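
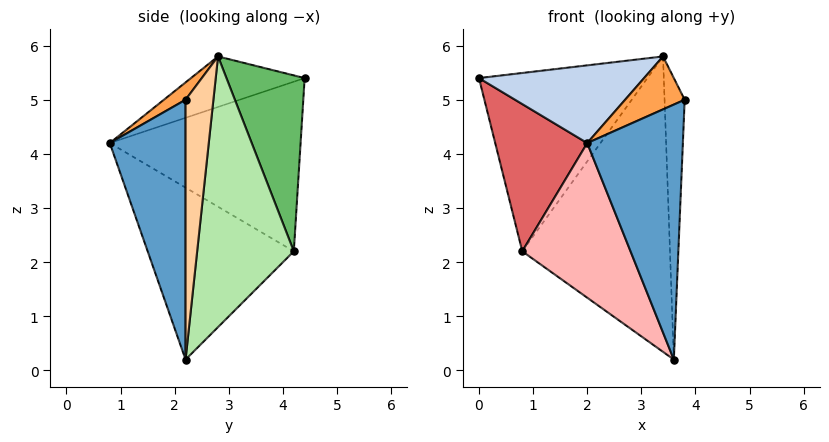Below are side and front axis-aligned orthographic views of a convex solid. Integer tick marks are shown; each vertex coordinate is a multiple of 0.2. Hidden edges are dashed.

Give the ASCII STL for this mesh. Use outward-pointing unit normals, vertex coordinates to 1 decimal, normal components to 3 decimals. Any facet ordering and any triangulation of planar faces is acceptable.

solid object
 facet normal 0.621 -0.783 -0.026
  outer loop
   vertex 3.6 2.2 0.2
   vertex 3.8 2.2 5.0
   vertex 2.0 0.8 4.2
  endloop
 endfacet
 facet normal -0.311 -0.451 0.836
  outer loop
   vertex 3.4 2.8 5.8
   vertex 0.0 4.4 5.4
   vertex 2.0 0.8 4.2
  endloop
 endfacet
 facet normal 0.257 -0.707 0.659
  outer loop
   vertex 3.4 2.8 5.8
   vertex 2.0 0.8 4.2
   vertex 3.8 2.2 5.0
  endloop
 endfacet
 facet normal 0.810 0.585 -0.034
  outer loop
   vertex 3.4 2.8 5.8
   vertex 3.8 2.2 5.0
   vertex 3.6 2.2 0.2
  endloop
 endfacet
 facet normal 0.421 0.906 0.049
  outer loop
   vertex 0.8 4.2 2.2
   vertex 0.0 4.4 5.4
   vertex 3.4 2.8 5.8
  endloop
 endfacet
 facet normal 0.546 0.835 -0.070
  outer loop
   vertex 0.8 4.2 2.2
   vertex 3.4 2.8 5.8
   vertex 3.6 2.2 0.2
  endloop
 endfacet
 facet normal -0.884 -0.426 -0.194
  outer loop
   vertex 0.8 4.2 2.2
   vertex 2.0 0.8 4.2
   vertex 0.0 4.4 5.4
  endloop
 endfacet
 facet normal -0.710 -0.526 -0.468
  outer loop
   vertex 0.8 4.2 2.2
   vertex 3.6 2.2 0.2
   vertex 2.0 0.8 4.2
  endloop
 endfacet
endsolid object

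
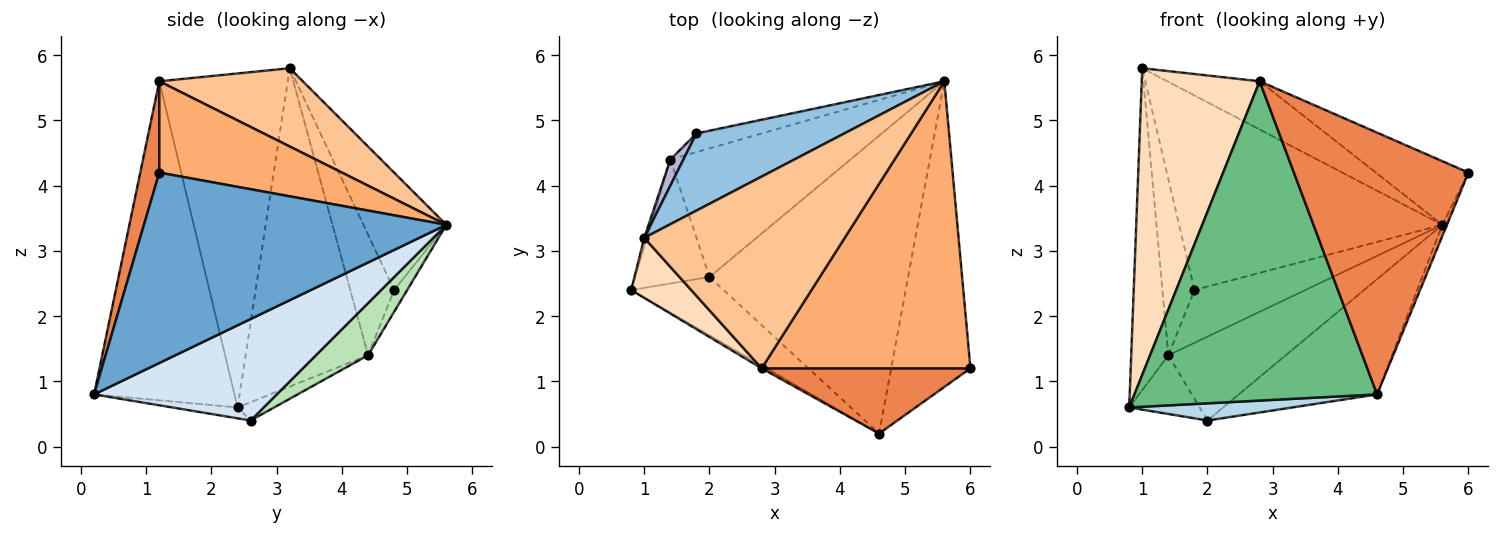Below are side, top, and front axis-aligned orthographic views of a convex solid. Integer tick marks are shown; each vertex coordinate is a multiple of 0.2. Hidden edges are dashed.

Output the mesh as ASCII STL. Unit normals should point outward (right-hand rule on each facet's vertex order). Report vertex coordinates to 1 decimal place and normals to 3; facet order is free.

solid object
 facet normal 0.923 0.014 -0.384
  outer loop
   vertex 4.6 0.2 0.8
   vertex 5.6 5.6 3.4
   vertex 6.0 1.2 4.2
  endloop
 endfacet
 facet normal -0.281 0.892 0.354
  outer loop
   vertex 1.8 4.8 2.4
   vertex 1.0 3.2 5.8
   vertex 5.6 5.6 3.4
  endloop
 endfacet
 facet normal -0.112 -0.280 -0.953
  outer loop
   vertex 2.0 2.6 0.4
   vertex 4.6 0.2 0.8
   vertex 0.8 2.4 0.6
  endloop
 endfacet
 facet normal 0.430 0.326 -0.842
  outer loop
   vertex 2.0 2.6 0.4
   vertex 5.6 5.6 3.4
   vertex 4.6 0.2 0.8
  endloop
 endfacet
 facet normal 0.105 -0.965 0.240
  outer loop
   vertex 2.8 1.2 5.6
   vertex 4.6 0.2 0.8
   vertex 6.0 1.2 4.2
  endloop
 endfacet
 facet normal 0.393 0.199 0.898
  outer loop
   vertex 2.8 1.2 5.6
   vertex 6.0 1.2 4.2
   vertex 5.6 5.6 3.4
  endloop
 endfacet
 facet normal 0.354 0.228 0.907
  outer loop
   vertex 2.8 1.2 5.6
   vertex 5.6 5.6 3.4
   vertex 1.0 3.2 5.8
  endloop
 endfacet
 facet normal -0.730 -0.670 0.131
  outer loop
   vertex 2.8 1.2 5.6
   vertex 1.0 3.2 5.8
   vertex 0.8 2.4 0.6
  endloop
 endfacet
 facet normal -0.501 -0.866 -0.007
  outer loop
   vertex 2.8 1.2 5.6
   vertex 0.8 2.4 0.6
   vertex 4.6 0.2 0.8
  endloop
 endfacet
 facet normal -0.110 0.937 -0.331
  outer loop
   vertex 1.4 4.4 1.4
   vertex 1.8 4.8 2.4
   vertex 5.6 5.6 3.4
  endloop
 endfacet
 facet normal 0.236 0.531 -0.814
  outer loop
   vertex 1.4 4.4 1.4
   vertex 5.6 5.6 3.4
   vertex 2.0 2.6 0.4
  endloop
 endfacet
 facet normal -0.217 0.418 -0.882
  outer loop
   vertex 1.4 4.4 1.4
   vertex 2.0 2.6 0.4
   vertex 0.8 2.4 0.6
  endloop
 endfacet
 facet normal -0.957 0.290 -0.008
  outer loop
   vertex 1.4 4.4 1.4
   vertex 0.8 2.4 0.6
   vertex 1.0 3.2 5.8
  endloop
 endfacet
 facet normal -0.805 0.587 0.087
  outer loop
   vertex 1.4 4.4 1.4
   vertex 1.0 3.2 5.8
   vertex 1.8 4.8 2.4
  endloop
 endfacet
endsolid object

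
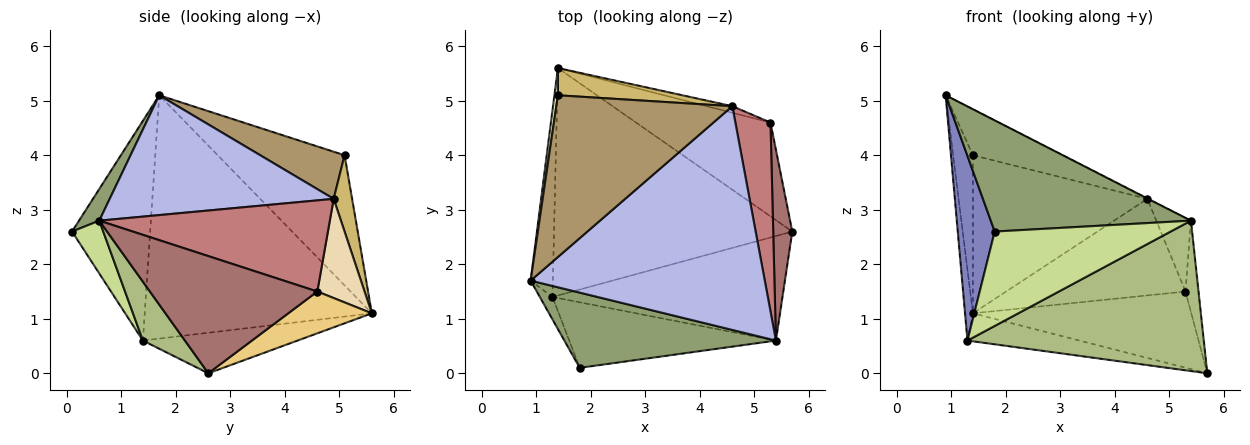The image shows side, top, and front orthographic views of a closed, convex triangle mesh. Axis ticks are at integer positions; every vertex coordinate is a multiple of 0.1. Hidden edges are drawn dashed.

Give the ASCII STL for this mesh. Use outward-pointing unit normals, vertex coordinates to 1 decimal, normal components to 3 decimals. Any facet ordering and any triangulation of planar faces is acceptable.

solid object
 facet normal -0.995 0.035 -0.091
  outer loop
   vertex 1.3 1.4 0.6
   vertex 0.9 1.7 5.1
   vertex 1.4 5.6 1.1
  endloop
 endfacet
 facet normal -0.903 -0.427 -0.052
  outer loop
   vertex 1.3 1.4 0.6
   vertex 1.8 0.1 2.6
   vertex 0.9 1.7 5.1
  endloop
 endfacet
 facet normal -0.166 0.120 -0.979
  outer loop
   vertex 1.3 1.4 0.6
   vertex 1.4 5.6 1.1
   vertex 5.7 2.6 0.0
  endloop
 endfacet
 facet normal 0.455 0.002 0.890
  outer loop
   vertex 5.4 0.6 2.8
   vertex 4.6 4.9 3.2
   vertex 0.9 1.7 5.1
  endloop
 endfacet
 facet normal 0.084 -0.825 0.558
  outer loop
   vertex 5.4 0.6 2.8
   vertex 0.9 1.7 5.1
   vertex 1.8 0.1 2.6
  endloop
 endfacet
 facet normal 0.145 -0.812 -0.565
  outer loop
   vertex 5.4 0.6 2.8
   vertex 1.3 1.4 0.6
   vertex 5.7 2.6 0.0
  endloop
 endfacet
 facet normal 0.144 -0.813 -0.564
  outer loop
   vertex 5.4 0.6 2.8
   vertex 1.8 0.1 2.6
   vertex 1.3 1.4 0.6
  endloop
 endfacet
 facet normal -0.988 0.154 0.027
  outer loop
   vertex 1.4 5.1 4.0
   vertex 1.4 5.6 1.1
   vertex 0.9 1.7 5.1
  endloop
 endfacet
 facet normal 0.249 0.265 0.932
  outer loop
   vertex 1.4 5.1 4.0
   vertex 0.9 1.7 5.1
   vertex 4.6 4.9 3.2
  endloop
 endfacet
 facet normal 0.104 0.980 0.169
  outer loop
   vertex 1.4 5.1 4.0
   vertex 4.6 4.9 3.2
   vertex 1.4 5.6 1.1
  endloop
 endfacet
 facet normal 0.235 0.613 -0.755
  outer loop
   vertex 5.3 4.6 1.5
   vertex 5.7 2.6 0.0
   vertex 1.4 5.6 1.1
  endloop
 endfacet
 facet normal 0.254 0.965 -0.066
  outer loop
   vertex 5.3 4.6 1.5
   vertex 1.4 5.6 1.1
   vertex 4.6 4.9 3.2
  endloop
 endfacet
 facet normal 0.984 0.077 0.160
  outer loop
   vertex 5.3 4.6 1.5
   vertex 5.4 0.6 2.8
   vertex 5.7 2.6 0.0
  endloop
 endfacet
 facet normal 0.924 0.139 0.356
  outer loop
   vertex 5.3 4.6 1.5
   vertex 4.6 4.9 3.2
   vertex 5.4 0.6 2.8
  endloop
 endfacet
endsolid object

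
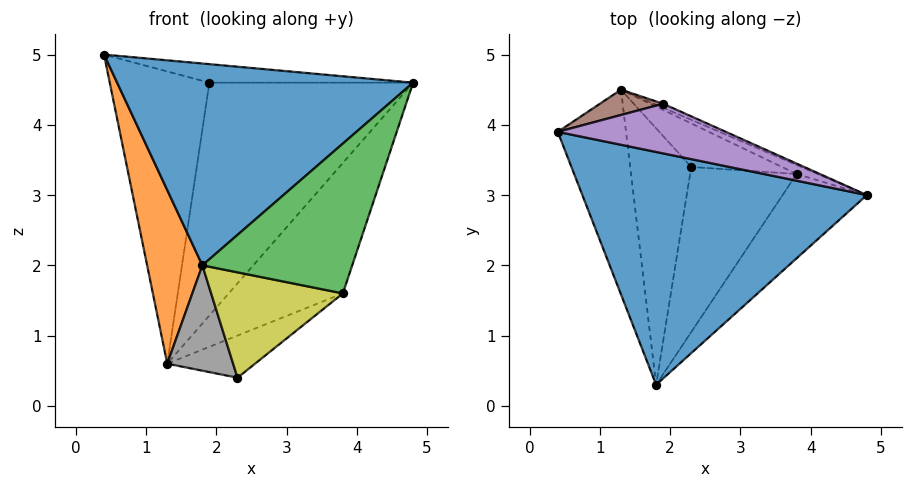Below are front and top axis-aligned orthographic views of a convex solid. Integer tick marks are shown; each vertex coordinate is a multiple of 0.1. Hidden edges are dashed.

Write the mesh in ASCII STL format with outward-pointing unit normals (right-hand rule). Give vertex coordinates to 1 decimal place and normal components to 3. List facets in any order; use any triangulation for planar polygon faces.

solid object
 facet normal -0.065 -0.654 0.754
  outer loop
   vertex 1.8 0.3 2.0
   vertex 4.8 3.0 4.6
   vertex 0.4 3.9 5.0
  endloop
 endfacet
 facet normal -0.957 -0.188 -0.221
  outer loop
   vertex 1.3 4.5 0.6
   vertex 1.8 0.3 2.0
   vertex 0.4 3.9 5.0
  endloop
 endfacet
 facet normal 0.771 -0.555 -0.312
  outer loop
   vertex 3.8 3.3 1.6
   vertex 4.8 3.0 4.6
   vertex 1.8 0.3 2.0
  endloop
 endfacet
 facet normal 0.452 0.890 -0.062
  outer loop
   vertex 3.8 3.3 1.6
   vertex 1.3 4.5 0.6
   vertex 4.8 3.0 4.6
  endloop
 endfacet
 facet normal 0.155 0.345 0.926
  outer loop
   vertex 1.9 4.3 4.6
   vertex 0.4 3.9 5.0
   vertex 4.8 3.0 4.6
  endloop
 endfacet
 facet normal -0.236 0.968 0.084
  outer loop
   vertex 1.9 4.3 4.6
   vertex 1.3 4.5 0.6
   vertex 0.4 3.9 5.0
  endloop
 endfacet
 facet normal 0.409 0.912 -0.016
  outer loop
   vertex 1.9 4.3 4.6
   vertex 4.8 3.0 4.6
   vertex 1.3 4.5 0.6
  endloop
 endfacet
 facet normal -0.516 -0.325 -0.792
  outer loop
   vertex 2.3 3.4 0.4
   vertex 1.8 0.3 2.0
   vertex 1.3 4.5 0.6
  endloop
 endfacet
 facet normal 0.538 -0.453 -0.710
  outer loop
   vertex 2.3 3.4 0.4
   vertex 3.8 3.3 1.6
   vertex 1.8 0.3 2.0
  endloop
 endfacet
 facet normal 0.528 0.591 -0.610
  outer loop
   vertex 2.3 3.4 0.4
   vertex 1.3 4.5 0.6
   vertex 3.8 3.3 1.6
  endloop
 endfacet
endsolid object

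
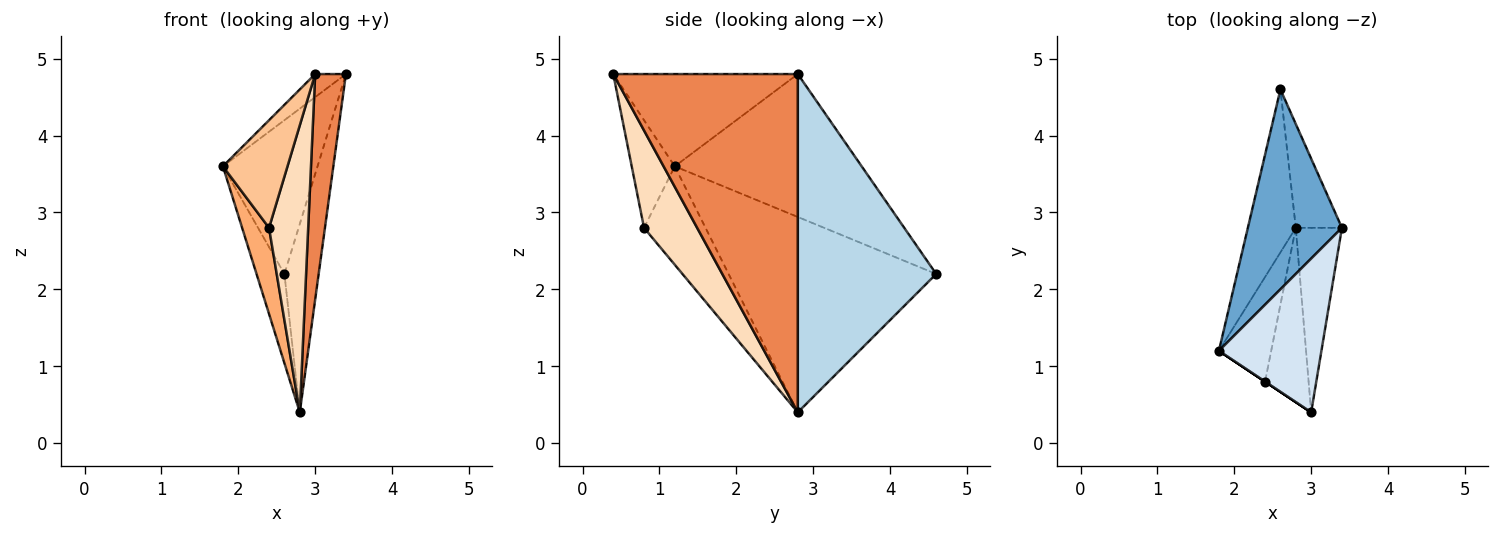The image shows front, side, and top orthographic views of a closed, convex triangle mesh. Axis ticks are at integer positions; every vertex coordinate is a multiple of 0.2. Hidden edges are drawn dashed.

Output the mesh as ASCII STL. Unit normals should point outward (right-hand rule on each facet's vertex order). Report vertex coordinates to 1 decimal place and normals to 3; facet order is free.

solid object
 facet normal -0.769 0.390 0.506
  outer loop
   vertex 2.6 4.6 2.2
   vertex 1.8 1.2 3.6
   vertex 3.4 2.8 4.8
  endloop
 endfacet
 facet normal -0.963 0.129 -0.236
  outer loop
   vertex 2.8 2.8 0.4
   vertex 1.8 1.2 3.6
   vertex 2.6 4.6 2.2
  endloop
 endfacet
 facet normal 0.962 0.238 -0.131
  outer loop
   vertex 2.8 2.8 0.4
   vertex 2.6 4.6 2.2
   vertex 3.4 2.8 4.8
  endloop
 endfacet
 facet normal -0.665 0.111 0.739
  outer loop
   vertex 3.0 0.4 4.8
   vertex 3.4 2.8 4.8
   vertex 1.8 1.2 3.6
  endloop
 endfacet
 facet normal 0.978 -0.163 -0.133
  outer loop
   vertex 3.0 0.4 4.8
   vertex 2.8 2.8 0.4
   vertex 3.4 2.8 4.8
  endloop
 endfacet
 facet normal -0.824 -0.360 -0.438
  outer loop
   vertex 2.4 0.8 2.8
   vertex 1.8 1.2 3.6
   vertex 2.8 2.8 0.4
  endloop
 endfacet
 facet normal -0.555 -0.832 0.000
  outer loop
   vertex 2.4 0.8 2.8
   vertex 3.0 0.4 4.8
   vertex 1.8 1.2 3.6
  endloop
 endfacet
 facet normal 0.757 -0.558 -0.339
  outer loop
   vertex 2.4 0.8 2.8
   vertex 2.8 2.8 0.4
   vertex 3.0 0.4 4.8
  endloop
 endfacet
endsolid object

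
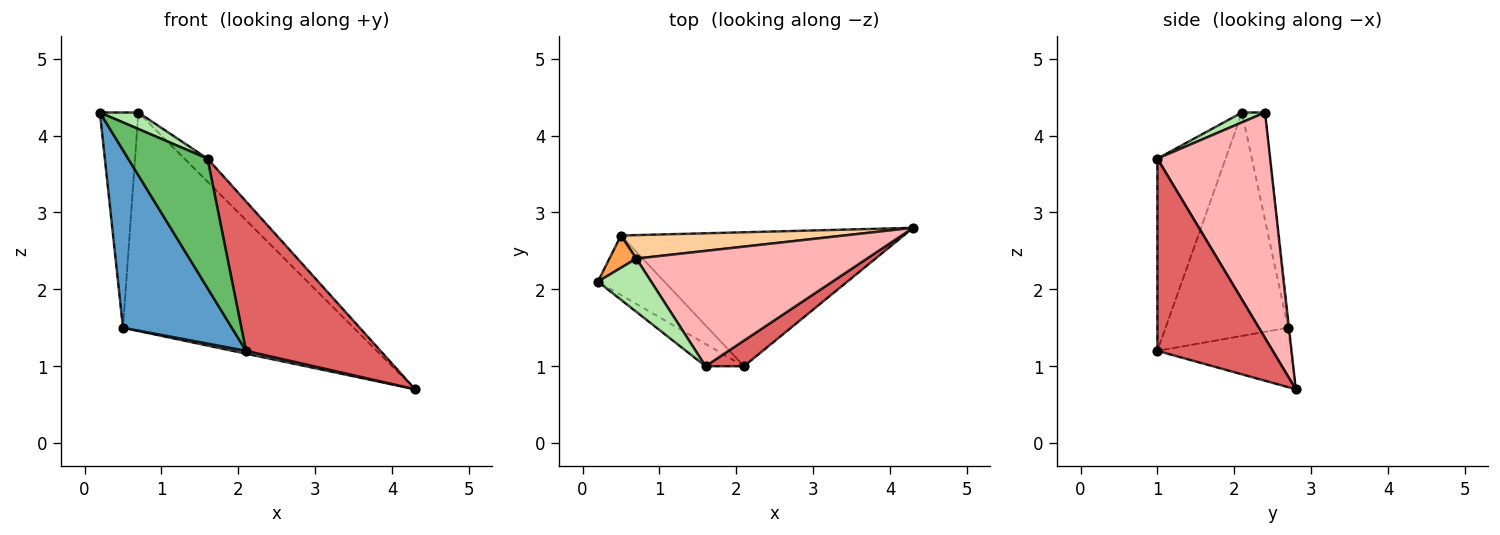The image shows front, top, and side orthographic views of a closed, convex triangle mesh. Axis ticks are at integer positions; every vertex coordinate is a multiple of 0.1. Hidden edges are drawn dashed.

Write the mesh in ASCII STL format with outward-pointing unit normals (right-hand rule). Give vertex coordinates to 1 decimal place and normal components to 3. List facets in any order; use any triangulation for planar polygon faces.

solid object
 facet normal -0.730 -0.648 -0.217
  outer loop
   vertex 0.5 2.7 1.5
   vertex 2.1 1.0 1.2
   vertex 0.2 2.1 4.3
  endloop
 endfacet
 facet normal -0.205 -0.021 -0.978
  outer loop
   vertex 0.5 2.7 1.5
   vertex 4.3 2.8 0.7
   vertex 2.1 1.0 1.2
  endloop
 endfacet
 facet normal -0.510 0.850 0.128
  outer loop
   vertex 0.5 2.7 1.5
   vertex 0.2 2.1 4.3
   vertex 0.7 2.4 4.3
  endloop
 endfacet
 facet normal -0.004 0.994 0.107
  outer loop
   vertex 0.5 2.7 1.5
   vertex 0.7 2.4 4.3
   vertex 4.3 2.8 0.7
  endloop
 endfacet
 facet normal -0.646 -0.752 -0.129
  outer loop
   vertex 1.6 1.0 3.7
   vertex 0.2 2.1 4.3
   vertex 2.1 1.0 1.2
  endloop
 endfacet
 facet normal 0.175 -0.291 0.941
  outer loop
   vertex 1.6 1.0 3.7
   vertex 0.7 2.4 4.3
   vertex 0.2 2.1 4.3
  endloop
 endfacet
 facet normal 0.645 -0.753 0.129
  outer loop
   vertex 1.6 1.0 3.7
   vertex 2.1 1.0 1.2
   vertex 4.3 2.8 0.7
  endloop
 endfacet
 facet normal 0.692 0.142 0.708
  outer loop
   vertex 1.6 1.0 3.7
   vertex 4.3 2.8 0.7
   vertex 0.7 2.4 4.3
  endloop
 endfacet
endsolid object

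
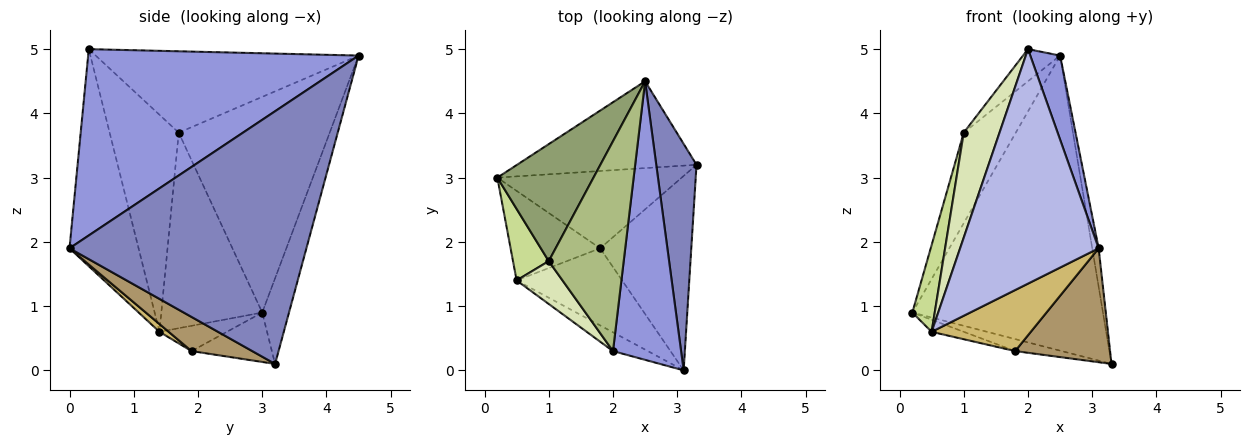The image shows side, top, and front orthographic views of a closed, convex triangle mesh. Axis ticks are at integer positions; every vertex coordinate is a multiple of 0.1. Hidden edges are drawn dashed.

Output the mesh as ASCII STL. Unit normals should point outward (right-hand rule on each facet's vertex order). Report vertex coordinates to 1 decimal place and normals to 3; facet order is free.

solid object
 facet normal -0.134 0.951 -0.280
  outer loop
   vertex 2.5 4.5 4.9
   vertex 3.3 3.2 0.1
   vertex 0.2 3.0 0.9
  endloop
 endfacet
 facet normal 0.987 0.027 0.157
  outer loop
   vertex 2.5 4.5 4.9
   vertex 3.1 0.0 1.9
   vertex 3.3 3.2 0.1
  endloop
 endfacet
 facet normal 0.934 -0.103 0.341
  outer loop
   vertex 2.0 0.3 5.0
   vertex 3.1 0.0 1.9
   vertex 2.5 4.5 4.9
  endloop
 endfacet
 facet normal -0.445 -0.893 -0.071
  outer loop
   vertex 0.5 1.4 0.6
   vertex 3.1 0.0 1.9
   vertex 2.0 0.3 5.0
  endloop
 endfacet
 facet normal -0.871 0.300 0.388
  outer loop
   vertex 1.0 1.7 3.7
   vertex 2.5 4.5 4.9
   vertex 0.2 3.0 0.9
  endloop
 endfacet
 facet normal -0.732 0.103 0.674
  outer loop
   vertex 1.0 1.7 3.7
   vertex 2.0 0.3 5.0
   vertex 2.5 4.5 4.9
  endloop
 endfacet
 facet normal -0.961 -0.213 0.176
  outer loop
   vertex 1.0 1.7 3.7
   vertex 0.2 3.0 0.9
   vertex 0.5 1.4 0.6
  endloop
 endfacet
 facet normal -0.873 -0.452 0.185
  outer loop
   vertex 1.0 1.7 3.7
   vertex 0.5 1.4 0.6
   vertex 2.0 0.3 5.0
  endloop
 endfacet
 facet normal 0.307 -0.481 -0.821
  outer loop
   vertex 1.8 1.9 0.3
   vertex 3.3 3.2 0.1
   vertex 3.1 0.0 1.9
  endloop
 endfacet
 facet normal 0.058 -0.620 -0.783
  outer loop
   vertex 1.8 1.9 0.3
   vertex 3.1 0.0 1.9
   vertex 0.5 1.4 0.6
  endloop
 endfacet
 facet normal -0.256 0.149 -0.955
  outer loop
   vertex 1.8 1.9 0.3
   vertex 0.2 3.0 0.9
   vertex 3.3 3.2 0.1
  endloop
 endfacet
 facet normal -0.270 0.128 -0.954
  outer loop
   vertex 1.8 1.9 0.3
   vertex 0.5 1.4 0.6
   vertex 0.2 3.0 0.9
  endloop
 endfacet
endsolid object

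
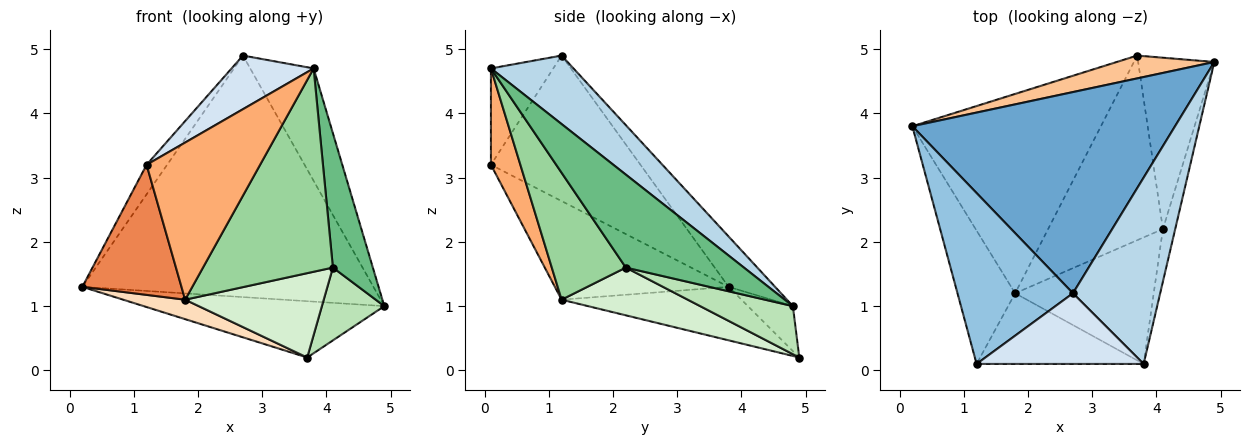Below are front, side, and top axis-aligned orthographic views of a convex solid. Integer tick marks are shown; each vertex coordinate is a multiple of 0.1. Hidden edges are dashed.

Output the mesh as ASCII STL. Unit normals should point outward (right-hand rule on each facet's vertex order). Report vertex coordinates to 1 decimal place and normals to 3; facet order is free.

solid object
 facet normal -0.122 0.763 0.635
  outer loop
   vertex 2.7 1.2 4.9
   vertex 4.9 4.8 1.0
   vertex 0.2 3.8 1.3
  endloop
 endfacet
 facet normal -0.779 0.107 0.618
  outer loop
   vertex 2.7 1.2 4.9
   vertex 0.2 3.8 1.3
   vertex 1.2 0.1 3.2
  endloop
 endfacet
 facet normal 0.558 0.429 0.711
  outer loop
   vertex 3.8 0.1 4.7
   vertex 4.9 4.8 1.0
   vertex 2.7 1.2 4.9
  endloop
 endfacet
 facet normal -0.418 -0.549 0.724
  outer loop
   vertex 3.8 0.1 4.7
   vertex 2.7 1.2 4.9
   vertex 1.2 0.1 3.2
  endloop
 endfacet
 facet normal -0.775 -0.442 -0.453
  outer loop
   vertex 1.8 1.2 1.1
   vertex 1.2 0.1 3.2
   vertex 0.2 3.8 1.3
  endloop
 endfacet
 facet normal 0.230 -0.888 -0.399
  outer loop
   vertex 1.8 1.2 1.1
   vertex 3.8 0.1 4.7
   vertex 1.2 0.1 3.2
  endloop
 endfacet
 facet normal -0.171 0.913 0.370
  outer loop
   vertex 3.7 4.9 0.2
   vertex 0.2 3.8 1.3
   vertex 4.9 4.8 1.0
  endloop
 endfacet
 facet normal -0.272 -0.093 -0.958
  outer loop
   vertex 3.7 4.9 0.2
   vertex 1.8 1.2 1.1
   vertex 0.2 3.8 1.3
  endloop
 endfacet
 facet normal 0.940 -0.318 -0.124
  outer loop
   vertex 4.1 2.2 1.6
   vertex 4.9 4.8 1.0
   vertex 3.8 0.1 4.7
  endloop
 endfacet
 facet normal 0.436 -0.764 -0.476
  outer loop
   vertex 4.1 2.2 1.6
   vertex 3.8 0.1 4.7
   vertex 1.8 1.2 1.1
  endloop
 endfacet
 facet normal 0.502 -0.338 -0.796
  outer loop
   vertex 4.1 2.2 1.6
   vertex 3.7 4.9 0.2
   vertex 4.9 4.8 1.0
  endloop
 endfacet
 facet normal 0.354 -0.389 -0.851
  outer loop
   vertex 4.1 2.2 1.6
   vertex 1.8 1.2 1.1
   vertex 3.7 4.9 0.2
  endloop
 endfacet
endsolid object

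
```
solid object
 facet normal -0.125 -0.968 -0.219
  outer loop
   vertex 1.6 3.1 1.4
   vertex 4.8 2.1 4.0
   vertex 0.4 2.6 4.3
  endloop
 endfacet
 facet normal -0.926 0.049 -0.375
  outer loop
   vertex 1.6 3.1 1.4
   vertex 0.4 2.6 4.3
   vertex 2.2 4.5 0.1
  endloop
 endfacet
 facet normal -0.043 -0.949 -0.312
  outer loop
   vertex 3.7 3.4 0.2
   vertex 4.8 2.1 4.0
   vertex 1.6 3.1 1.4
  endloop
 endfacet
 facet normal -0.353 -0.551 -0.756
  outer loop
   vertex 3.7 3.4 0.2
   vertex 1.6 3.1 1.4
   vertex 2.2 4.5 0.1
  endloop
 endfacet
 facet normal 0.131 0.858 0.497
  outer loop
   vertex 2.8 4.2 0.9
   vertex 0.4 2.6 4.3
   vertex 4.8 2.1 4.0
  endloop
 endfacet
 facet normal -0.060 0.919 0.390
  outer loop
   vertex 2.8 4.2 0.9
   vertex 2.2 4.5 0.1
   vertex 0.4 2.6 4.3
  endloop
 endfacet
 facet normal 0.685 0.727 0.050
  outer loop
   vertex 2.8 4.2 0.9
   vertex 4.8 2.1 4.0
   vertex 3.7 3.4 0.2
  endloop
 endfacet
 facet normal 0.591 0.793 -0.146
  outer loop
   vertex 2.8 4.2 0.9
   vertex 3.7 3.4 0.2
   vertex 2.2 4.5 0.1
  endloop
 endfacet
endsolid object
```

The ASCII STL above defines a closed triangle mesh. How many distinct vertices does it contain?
6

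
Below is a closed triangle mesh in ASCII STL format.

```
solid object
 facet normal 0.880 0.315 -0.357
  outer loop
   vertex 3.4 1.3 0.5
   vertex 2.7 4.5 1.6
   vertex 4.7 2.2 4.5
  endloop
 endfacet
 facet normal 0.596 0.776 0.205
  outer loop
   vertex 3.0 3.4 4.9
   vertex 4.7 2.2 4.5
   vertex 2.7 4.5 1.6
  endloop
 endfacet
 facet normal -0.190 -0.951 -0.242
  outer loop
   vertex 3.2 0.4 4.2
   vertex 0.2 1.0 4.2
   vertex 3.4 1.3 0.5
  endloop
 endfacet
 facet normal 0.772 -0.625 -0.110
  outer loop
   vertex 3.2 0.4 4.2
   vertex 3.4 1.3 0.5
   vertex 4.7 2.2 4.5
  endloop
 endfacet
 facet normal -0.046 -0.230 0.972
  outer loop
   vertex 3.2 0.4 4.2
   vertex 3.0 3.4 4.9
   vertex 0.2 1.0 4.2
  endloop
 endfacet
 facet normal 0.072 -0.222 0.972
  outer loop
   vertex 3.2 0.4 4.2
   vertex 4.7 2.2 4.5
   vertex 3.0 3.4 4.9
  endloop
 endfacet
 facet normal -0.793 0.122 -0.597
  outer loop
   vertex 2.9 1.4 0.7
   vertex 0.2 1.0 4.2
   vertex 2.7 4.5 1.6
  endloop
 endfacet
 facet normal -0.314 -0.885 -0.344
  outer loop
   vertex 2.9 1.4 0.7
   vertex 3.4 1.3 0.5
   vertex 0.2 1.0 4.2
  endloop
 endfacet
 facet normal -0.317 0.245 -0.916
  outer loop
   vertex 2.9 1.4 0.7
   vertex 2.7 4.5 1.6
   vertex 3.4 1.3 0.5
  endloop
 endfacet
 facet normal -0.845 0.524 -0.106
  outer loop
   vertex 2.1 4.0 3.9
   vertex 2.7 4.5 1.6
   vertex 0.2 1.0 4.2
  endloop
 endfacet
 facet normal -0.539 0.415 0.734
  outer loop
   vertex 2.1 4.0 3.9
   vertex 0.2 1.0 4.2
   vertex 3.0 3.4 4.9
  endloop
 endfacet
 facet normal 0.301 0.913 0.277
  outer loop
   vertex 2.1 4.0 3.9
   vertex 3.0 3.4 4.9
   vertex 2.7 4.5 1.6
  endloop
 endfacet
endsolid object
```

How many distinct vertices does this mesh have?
8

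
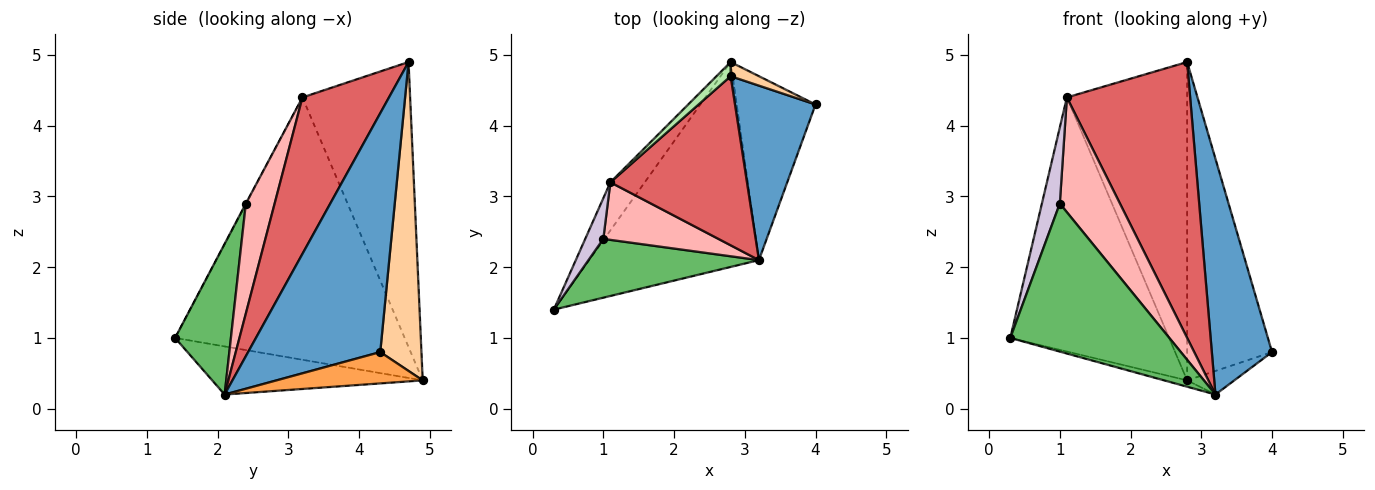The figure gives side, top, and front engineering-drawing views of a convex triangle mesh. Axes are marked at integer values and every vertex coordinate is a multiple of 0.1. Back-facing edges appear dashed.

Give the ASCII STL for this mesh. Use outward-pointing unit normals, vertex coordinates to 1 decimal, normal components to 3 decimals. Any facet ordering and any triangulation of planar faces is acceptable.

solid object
 facet normal 0.870 -0.396 0.293
  outer loop
   vertex 2.8 4.7 4.9
   vertex 3.2 2.1 0.2
   vertex 4.0 4.3 0.8
  endloop
 endfacet
 facet normal -0.272 0.030 -0.962
  outer loop
   vertex 2.8 4.9 0.4
   vertex 3.2 2.1 0.2
   vertex 0.3 1.4 1.0
  endloop
 endfacet
 facet normal 0.367 0.118 -0.923
  outer loop
   vertex 2.8 4.9 0.4
   vertex 4.0 4.3 0.8
   vertex 3.2 2.1 0.2
  endloop
 endfacet
 facet normal 0.436 0.899 0.040
  outer loop
   vertex 2.8 4.9 0.4
   vertex 2.8 4.7 4.9
   vertex 4.0 4.3 0.8
  endloop
 endfacet
 facet normal 0.310 -0.884 0.351
  outer loop
   vertex 1.0 2.4 2.9
   vertex 0.3 1.4 1.0
   vertex 3.2 2.1 0.2
  endloop
 endfacet
 facet normal -0.667 0.745 0.033
  outer loop
   vertex 1.1 3.2 4.4
   vertex 2.8 4.7 4.9
   vertex 2.8 4.9 0.4
  endloop
 endfacet
 facet normal 0.514 -0.732 0.448
  outer loop
   vertex 1.1 3.2 4.4
   vertex 3.2 2.1 0.2
   vertex 2.8 4.7 4.9
  endloop
 endfacet
 facet normal 0.394 -0.822 0.412
  outer loop
   vertex 1.1 3.2 4.4
   vertex 1.0 2.4 2.9
   vertex 3.2 2.1 0.2
  endloop
 endfacet
 facet normal -0.818 0.566 -0.107
  outer loop
   vertex 1.1 3.2 4.4
   vertex 2.8 4.9 0.4
   vertex 0.3 1.4 1.0
  endloop
 endfacet
 facet normal -0.021 -0.882 0.472
  outer loop
   vertex 1.1 3.2 4.4
   vertex 0.3 1.4 1.0
   vertex 1.0 2.4 2.9
  endloop
 endfacet
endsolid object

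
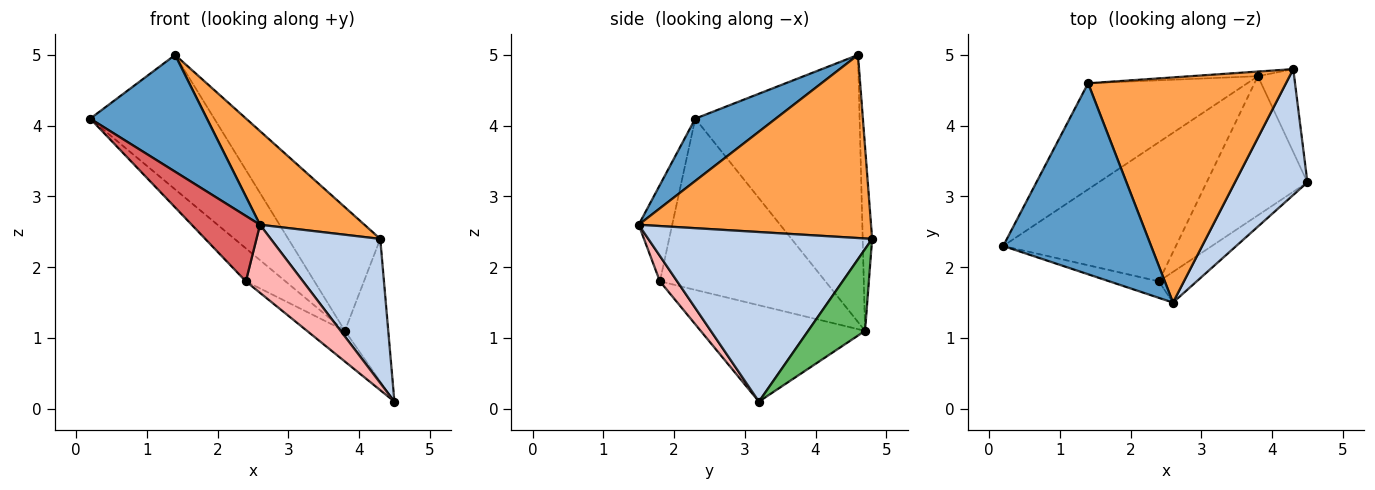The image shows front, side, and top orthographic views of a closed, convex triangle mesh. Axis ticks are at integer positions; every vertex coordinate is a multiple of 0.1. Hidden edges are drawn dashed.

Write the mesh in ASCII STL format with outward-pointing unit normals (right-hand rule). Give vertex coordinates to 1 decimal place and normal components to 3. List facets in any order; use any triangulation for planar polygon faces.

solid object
 facet normal 0.338 -0.491 0.803
  outer loop
   vertex 2.6 1.5 2.6
   vertex 1.4 4.6 5.0
   vertex 0.2 2.3 4.1
  endloop
 endfacet
 facet normal 0.839 -0.410 0.358
  outer loop
   vertex 4.3 4.8 2.4
   vertex 2.6 1.5 2.6
   vertex 4.5 3.2 0.1
  endloop
 endfacet
 facet normal 0.650 -0.292 0.702
  outer loop
   vertex 4.3 4.8 2.4
   vertex 1.4 4.6 5.0
   vertex 2.6 1.5 2.6
  endloop
 endfacet
 facet normal -0.721 0.544 -0.430
  outer loop
   vertex 3.8 4.7 1.1
   vertex 0.2 2.3 4.1
   vertex 1.4 4.6 5.0
  endloop
 endfacet
 facet normal 0.750 0.572 -0.332
  outer loop
   vertex 3.8 4.7 1.1
   vertex 4.3 4.8 2.4
   vertex 4.5 3.2 0.1
  endloop
 endfacet
 facet normal -0.102 0.994 -0.037
  outer loop
   vertex 3.8 4.7 1.1
   vertex 1.4 4.6 5.0
   vertex 4.3 4.8 2.4
  endloop
 endfacet
 facet normal -0.430 -0.875 -0.221
  outer loop
   vertex 2.4 1.8 1.8
   vertex 2.6 1.5 2.6
   vertex 0.2 2.3 4.1
  endloop
 endfacet
 facet normal 0.265 -0.879 -0.396
  outer loop
   vertex 2.4 1.8 1.8
   vertex 4.5 3.2 0.1
   vertex 2.6 1.5 2.6
  endloop
 endfacet
 facet normal -0.694 0.166 -0.700
  outer loop
   vertex 2.4 1.8 1.8
   vertex 0.2 2.3 4.1
   vertex 3.8 4.7 1.1
  endloop
 endfacet
 facet normal -0.683 0.157 -0.714
  outer loop
   vertex 2.4 1.8 1.8
   vertex 3.8 4.7 1.1
   vertex 4.5 3.2 0.1
  endloop
 endfacet
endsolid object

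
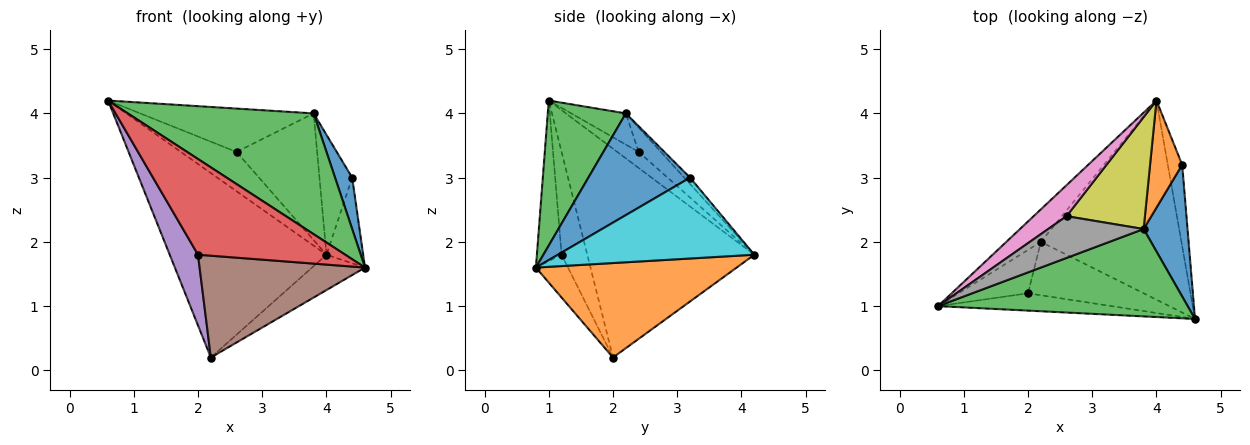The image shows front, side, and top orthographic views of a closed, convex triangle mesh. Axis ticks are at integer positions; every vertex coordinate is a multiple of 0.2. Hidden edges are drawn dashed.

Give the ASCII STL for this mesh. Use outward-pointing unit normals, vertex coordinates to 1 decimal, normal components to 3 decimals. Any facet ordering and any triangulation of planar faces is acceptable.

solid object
 facet normal -0.724 0.679 -0.120
  outer loop
   vertex 2.2 2.0 0.2
   vertex 0.6 1.0 4.2
   vertex 4.0 4.2 1.8
  endloop
 endfacet
 facet normal 0.552 0.146 -0.821
  outer loop
   vertex 2.2 2.0 0.2
   vertex 4.0 4.2 1.8
   vertex 4.6 0.8 1.6
  endloop
 endfacet
 facet normal 0.322 -0.767 0.555
  outer loop
   vertex 3.8 2.2 4.0
   vertex 0.6 1.0 4.2
   vertex 4.6 0.8 1.6
  endloop
 endfacet
 facet normal -0.163 -0.971 -0.176
  outer loop
   vertex 2.0 1.2 1.8
   vertex 4.6 0.8 1.6
   vertex 0.6 1.0 4.2
  endloop
 endfacet
 facet normal -0.612 -0.674 -0.413
  outer loop
   vertex 2.0 1.2 1.8
   vertex 0.6 1.0 4.2
   vertex 2.2 2.0 0.2
  endloop
 endfacet
 facet normal -0.169 -0.873 -0.458
  outer loop
   vertex 2.0 1.2 1.8
   vertex 2.2 2.0 0.2
   vertex 4.6 0.8 1.6
  endloop
 endfacet
 facet normal -0.289 0.752 0.593
  outer loop
   vertex 2.6 2.4 3.4
   vertex 4.0 4.2 1.8
   vertex 0.6 1.0 4.2
  endloop
 endfacet
 facet normal -0.221 0.702 0.676
  outer loop
   vertex 2.6 2.4 3.4
   vertex 0.6 1.0 4.2
   vertex 3.8 2.2 4.0
  endloop
 endfacet
 facet normal -0.202 0.734 0.649
  outer loop
   vertex 2.6 2.4 3.4
   vertex 3.8 2.2 4.0
   vertex 4.0 4.2 1.8
  endloop
 endfacet
 facet normal 0.968 0.181 -0.172
  outer loop
   vertex 4.4 3.2 3.0
   vertex 4.6 0.8 1.6
   vertex 4.0 4.2 1.8
  endloop
 endfacet
 facet normal 0.907 -0.153 0.392
  outer loop
   vertex 4.4 3.2 3.0
   vertex 3.8 2.2 4.0
   vertex 4.6 0.8 1.6
  endloop
 endfacet
 facet normal -0.132 0.739 0.660
  outer loop
   vertex 4.4 3.2 3.0
   vertex 4.0 4.2 1.8
   vertex 3.8 2.2 4.0
  endloop
 endfacet
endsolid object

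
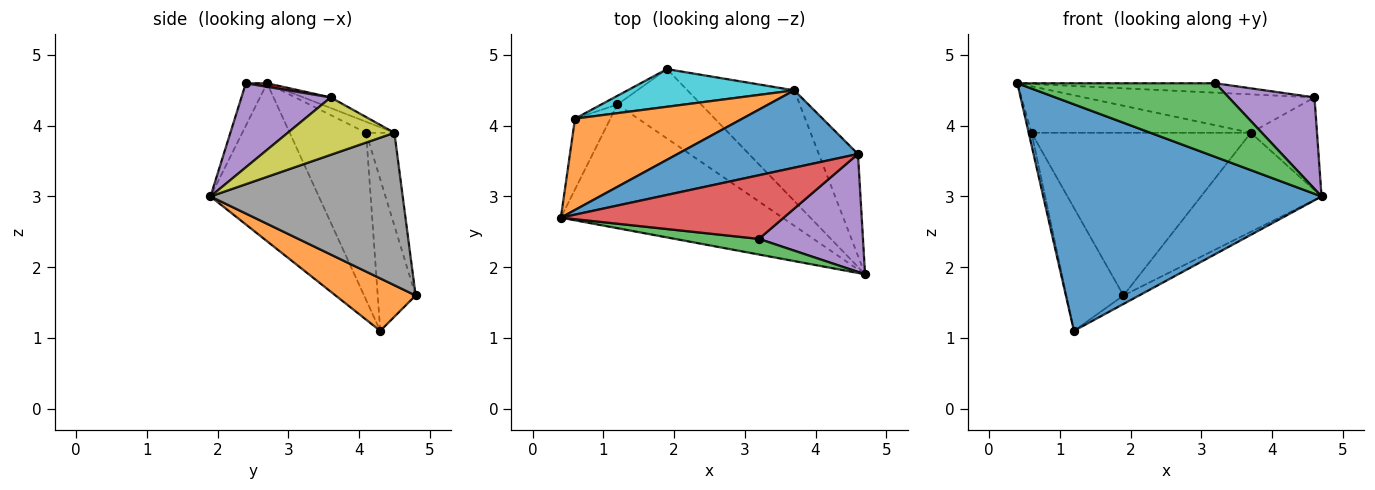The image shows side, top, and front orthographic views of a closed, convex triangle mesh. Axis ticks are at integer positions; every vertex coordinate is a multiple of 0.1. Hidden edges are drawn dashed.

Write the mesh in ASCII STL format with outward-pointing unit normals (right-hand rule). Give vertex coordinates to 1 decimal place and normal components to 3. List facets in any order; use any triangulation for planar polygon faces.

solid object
 facet normal -0.323 -0.831 -0.454
  outer loop
   vertex 1.2 4.3 1.1
   vertex 4.7 1.9 3.0
   vertex 0.4 2.7 4.6
  endloop
 endfacet
 facet normal 0.528 0.103 -0.843
  outer loop
   vertex 1.2 4.3 1.1
   vertex 1.9 4.8 1.6
   vertex 4.7 1.9 3.0
  endloop
 endfacet
 facet normal -0.104 -0.973 0.206
  outer loop
   vertex 3.2 2.4 4.6
   vertex 0.4 2.7 4.6
   vertex 4.7 1.9 3.0
  endloop
 endfacet
 facet normal 0.016 0.147 0.989
  outer loop
   vertex 3.2 2.4 4.6
   vertex 4.6 3.6 4.4
   vertex 0.4 2.7 4.6
  endloop
 endfacet
 facet normal 0.538 -0.517 0.666
  outer loop
   vertex 3.2 2.4 4.6
   vertex 4.7 1.9 3.0
   vertex 4.6 3.6 4.4
  endloop
 endfacet
 facet normal -0.978 0.036 -0.207
  outer loop
   vertex 0.6 4.1 3.9
   vertex 1.2 4.3 1.1
   vertex 0.4 2.7 4.6
  endloop
 endfacet
 facet normal -0.552 0.832 -0.059
  outer loop
   vertex 0.6 4.1 3.9
   vertex 1.9 4.8 1.6
   vertex 1.2 4.3 1.1
  endloop
 endfacet
 facet normal 0.728 0.457 -0.511
  outer loop
   vertex 3.7 4.5 3.9
   vertex 4.7 1.9 3.0
   vertex 1.9 4.8 1.6
  endloop
 endfacet
 facet normal 0.735 0.456 -0.502
  outer loop
   vertex 3.7 4.5 3.9
   vertex 4.6 3.6 4.4
   vertex 4.7 1.9 3.0
  endloop
 endfacet
 facet normal -0.125 0.967 0.224
  outer loop
   vertex 3.7 4.5 3.9
   vertex 1.9 4.8 1.6
   vertex 0.6 4.1 3.9
  endloop
 endfacet
 facet normal -0.053 0.444 0.894
  outer loop
   vertex 3.7 4.5 3.9
   vertex 0.4 2.7 4.6
   vertex 4.6 3.6 4.4
  endloop
 endfacet
 facet normal -0.058 0.453 0.890
  outer loop
   vertex 3.7 4.5 3.9
   vertex 0.6 4.1 3.9
   vertex 0.4 2.7 4.6
  endloop
 endfacet
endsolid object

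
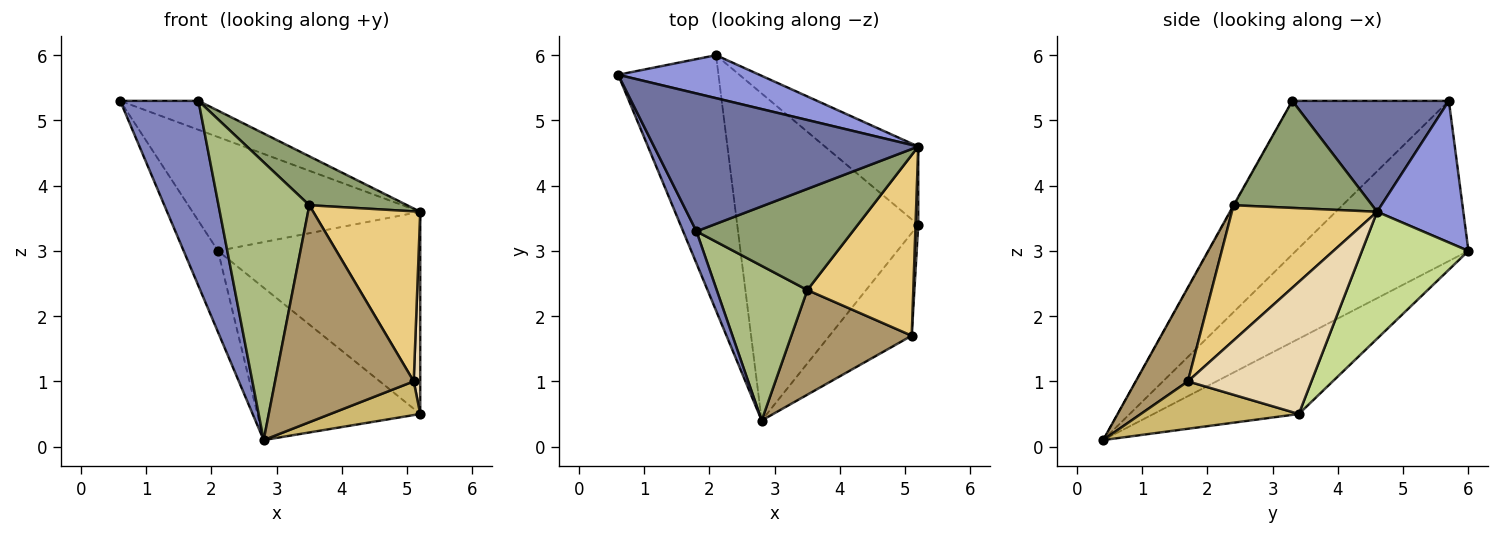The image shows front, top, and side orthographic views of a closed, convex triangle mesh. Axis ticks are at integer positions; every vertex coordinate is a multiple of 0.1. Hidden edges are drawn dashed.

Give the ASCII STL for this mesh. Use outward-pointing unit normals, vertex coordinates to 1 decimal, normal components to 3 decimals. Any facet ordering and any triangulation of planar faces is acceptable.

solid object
 facet normal 0.380 0.190 0.905
  outer loop
   vertex 1.8 3.3 5.3
   vertex 5.2 4.6 3.6
   vertex 0.6 5.7 5.3
  endloop
 endfacet
 facet normal -0.892 -0.446 0.077
  outer loop
   vertex 1.8 3.3 5.3
   vertex 0.6 5.7 5.3
   vertex 2.8 0.4 0.1
  endloop
 endfacet
 facet normal 0.334 0.882 0.333
  outer loop
   vertex 2.1 6.0 3.0
   vertex 0.6 5.7 5.3
   vertex 5.2 4.6 3.6
  endloop
 endfacet
 facet normal -0.836 0.167 -0.523
  outer loop
   vertex 2.1 6.0 3.0
   vertex 2.8 0.4 0.1
   vertex 0.6 5.7 5.3
  endloop
 endfacet
 facet normal 0.525 -0.371 0.766
  outer loop
   vertex 3.5 2.4 3.7
   vertex 5.2 4.6 3.6
   vertex 1.8 3.3 5.3
  endloop
 endfacet
 facet normal -0.005 -0.874 0.486
  outer loop
   vertex 3.5 2.4 3.7
   vertex 1.8 3.3 5.3
   vertex 2.8 0.4 0.1
  endloop
 endfacet
 facet normal 0.441 0.837 -0.324
  outer loop
   vertex 5.2 3.4 0.5
   vertex 2.1 6.0 3.0
   vertex 5.2 4.6 3.6
  endloop
 endfacet
 facet normal -0.353 0.395 -0.848
  outer loop
   vertex 5.2 3.4 0.5
   vertex 2.8 0.4 0.1
   vertex 2.1 6.0 3.0
  endloop
 endfacet
 facet normal 0.321 -0.853 0.411
  outer loop
   vertex 5.1 1.7 1.0
   vertex 3.5 2.4 3.7
   vertex 2.8 0.4 0.1
  endloop
 endfacet
 facet normal 0.481 -0.273 -0.833
  outer loop
   vertex 5.1 1.7 1.0
   vertex 2.8 0.4 0.1
   vertex 5.2 3.4 0.5
  endloop
 endfacet
 facet normal 0.681 -0.502 0.534
  outer loop
   vertex 5.1 1.7 1.0
   vertex 5.2 4.6 3.6
   vertex 3.5 2.4 3.7
  endloop
 endfacet
 facet normal 0.998 -0.053 0.020
  outer loop
   vertex 5.1 1.7 1.0
   vertex 5.2 3.4 0.5
   vertex 5.2 4.6 3.6
  endloop
 endfacet
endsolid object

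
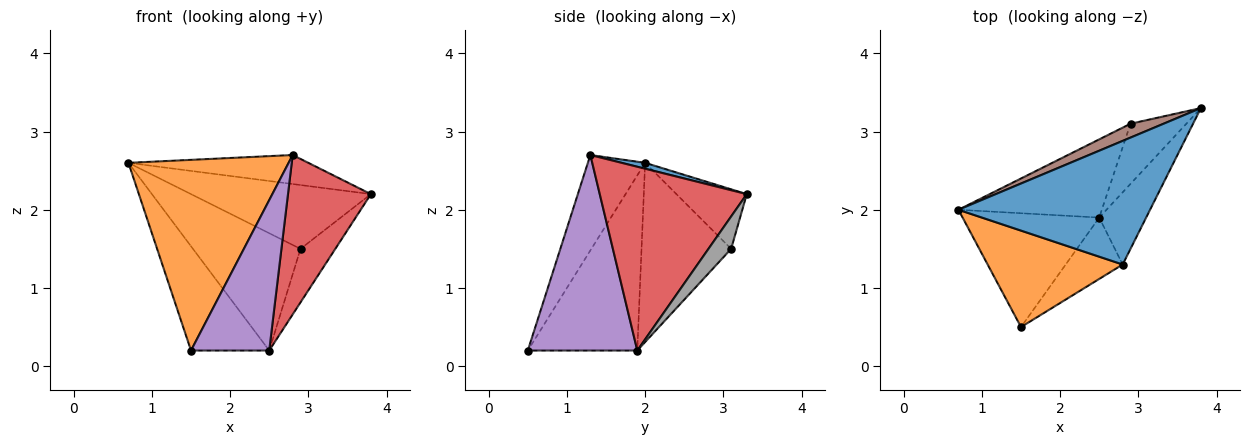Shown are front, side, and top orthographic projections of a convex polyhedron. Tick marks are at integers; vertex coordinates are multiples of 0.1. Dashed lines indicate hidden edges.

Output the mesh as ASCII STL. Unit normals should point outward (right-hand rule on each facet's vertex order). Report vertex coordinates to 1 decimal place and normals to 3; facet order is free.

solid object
 facet normal 0.030 0.228 0.973
  outer loop
   vertex 2.8 1.3 2.7
   vertex 3.8 3.3 2.2
   vertex 0.7 2.0 2.6
  endloop
 endfacet
 facet normal -0.304 -0.850 0.430
  outer loop
   vertex 2.8 1.3 2.7
   vertex 0.7 2.0 2.6
   vertex 1.5 0.5 0.2
  endloop
 endfacet
 facet normal -0.687 0.491 -0.536
  outer loop
   vertex 2.5 1.9 0.2
   vertex 1.5 0.5 0.2
   vertex 0.7 2.0 2.6
  endloop
 endfacet
 facet normal 0.850 -0.479 -0.217
  outer loop
   vertex 2.5 1.9 0.2
   vertex 3.8 3.3 2.2
   vertex 2.8 1.3 2.7
  endloop
 endfacet
 facet normal 0.792 -0.566 -0.231
  outer loop
   vertex 2.5 1.9 0.2
   vertex 2.8 1.3 2.7
   vertex 1.5 0.5 0.2
  endloop
 endfacet
 facet normal -0.357 0.913 0.198
  outer loop
   vertex 2.9 3.1 1.5
   vertex 0.7 2.0 2.6
   vertex 3.8 3.3 2.2
  endloop
 endfacet
 facet normal -0.570 0.684 -0.456
  outer loop
   vertex 2.9 3.1 1.5
   vertex 2.5 1.9 0.2
   vertex 0.7 2.0 2.6
  endloop
 endfacet
 facet normal 0.398 0.610 -0.685
  outer loop
   vertex 2.9 3.1 1.5
   vertex 3.8 3.3 2.2
   vertex 2.5 1.9 0.2
  endloop
 endfacet
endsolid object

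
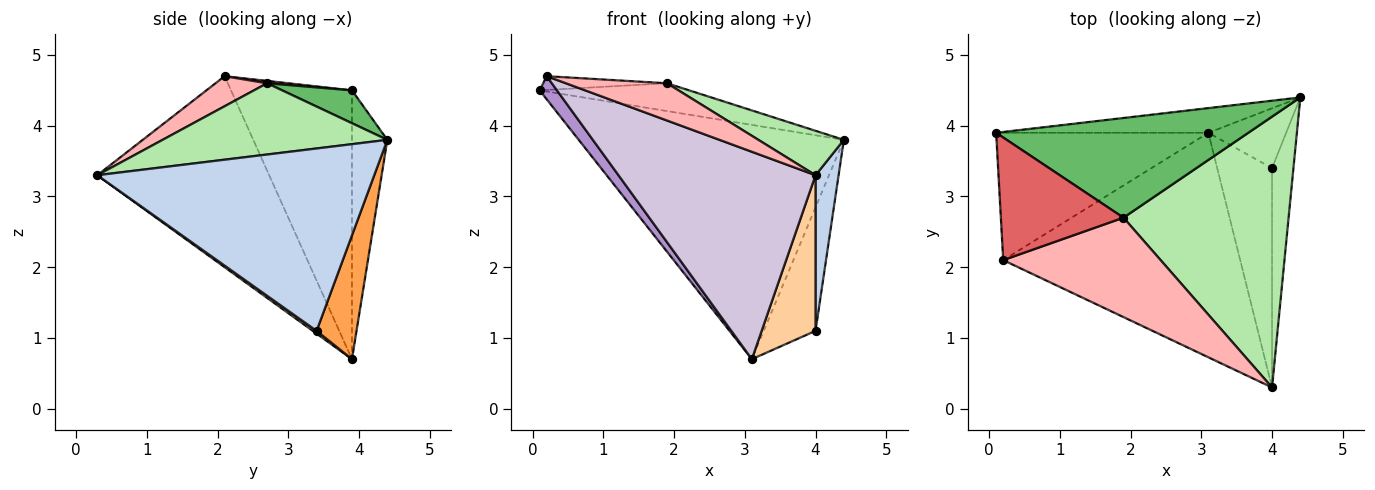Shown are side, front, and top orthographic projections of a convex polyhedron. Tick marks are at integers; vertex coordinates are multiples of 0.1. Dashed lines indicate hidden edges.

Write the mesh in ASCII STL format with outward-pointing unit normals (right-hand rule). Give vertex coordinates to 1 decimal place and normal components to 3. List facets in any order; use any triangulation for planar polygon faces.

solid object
 facet normal -0.132 0.986 -0.104
  outer loop
   vertex 3.1 3.9 0.7
   vertex 0.1 3.9 4.5
   vertex 4.4 4.4 3.8
  endloop
 endfacet
 facet normal 0.990 -0.082 -0.116
  outer loop
   vertex 4.0 3.4 1.1
   vertex 4.4 4.4 3.8
   vertex 4.0 0.3 3.3
  endloop
 endfacet
 facet normal 0.570 0.739 -0.358
  outer loop
   vertex 4.0 3.4 1.1
   vertex 3.1 3.9 0.7
   vertex 4.4 4.4 3.8
  endloop
 endfacet
 facet normal 0.041 -0.578 -0.815
  outer loop
   vertex 4.0 3.4 1.1
   vertex 4.0 0.3 3.3
   vertex 3.1 3.9 0.7
  endloop
 endfacet
 facet normal 0.125 0.267 0.956
  outer loop
   vertex 1.9 2.7 4.6
   vertex 4.4 4.4 3.8
   vertex 0.1 3.9 4.5
  endloop
 endfacet
 facet normal 0.392 -0.149 0.908
  outer loop
   vertex 1.9 2.7 4.6
   vertex 4.0 0.3 3.3
   vertex 4.4 4.4 3.8
  endloop
 endfacet
 facet normal 0.019 0.111 0.994
  outer loop
   vertex 0.2 2.1 4.7
   vertex 1.9 2.7 4.6
   vertex 0.1 3.9 4.5
  endloop
 endfacet
 facet normal 0.176 -0.345 0.922
  outer loop
   vertex 0.2 2.1 4.7
   vertex 4.0 0.3 3.3
   vertex 1.9 2.7 4.6
  endloop
 endfacet
 facet normal -0.780 -0.112 -0.616
  outer loop
   vertex 0.2 2.1 4.7
   vertex 0.1 3.9 4.5
   vertex 3.1 3.9 0.7
  endloop
 endfacet
 facet normal -0.509 -0.584 -0.632
  outer loop
   vertex 0.2 2.1 4.7
   vertex 3.1 3.9 0.7
   vertex 4.0 0.3 3.3
  endloop
 endfacet
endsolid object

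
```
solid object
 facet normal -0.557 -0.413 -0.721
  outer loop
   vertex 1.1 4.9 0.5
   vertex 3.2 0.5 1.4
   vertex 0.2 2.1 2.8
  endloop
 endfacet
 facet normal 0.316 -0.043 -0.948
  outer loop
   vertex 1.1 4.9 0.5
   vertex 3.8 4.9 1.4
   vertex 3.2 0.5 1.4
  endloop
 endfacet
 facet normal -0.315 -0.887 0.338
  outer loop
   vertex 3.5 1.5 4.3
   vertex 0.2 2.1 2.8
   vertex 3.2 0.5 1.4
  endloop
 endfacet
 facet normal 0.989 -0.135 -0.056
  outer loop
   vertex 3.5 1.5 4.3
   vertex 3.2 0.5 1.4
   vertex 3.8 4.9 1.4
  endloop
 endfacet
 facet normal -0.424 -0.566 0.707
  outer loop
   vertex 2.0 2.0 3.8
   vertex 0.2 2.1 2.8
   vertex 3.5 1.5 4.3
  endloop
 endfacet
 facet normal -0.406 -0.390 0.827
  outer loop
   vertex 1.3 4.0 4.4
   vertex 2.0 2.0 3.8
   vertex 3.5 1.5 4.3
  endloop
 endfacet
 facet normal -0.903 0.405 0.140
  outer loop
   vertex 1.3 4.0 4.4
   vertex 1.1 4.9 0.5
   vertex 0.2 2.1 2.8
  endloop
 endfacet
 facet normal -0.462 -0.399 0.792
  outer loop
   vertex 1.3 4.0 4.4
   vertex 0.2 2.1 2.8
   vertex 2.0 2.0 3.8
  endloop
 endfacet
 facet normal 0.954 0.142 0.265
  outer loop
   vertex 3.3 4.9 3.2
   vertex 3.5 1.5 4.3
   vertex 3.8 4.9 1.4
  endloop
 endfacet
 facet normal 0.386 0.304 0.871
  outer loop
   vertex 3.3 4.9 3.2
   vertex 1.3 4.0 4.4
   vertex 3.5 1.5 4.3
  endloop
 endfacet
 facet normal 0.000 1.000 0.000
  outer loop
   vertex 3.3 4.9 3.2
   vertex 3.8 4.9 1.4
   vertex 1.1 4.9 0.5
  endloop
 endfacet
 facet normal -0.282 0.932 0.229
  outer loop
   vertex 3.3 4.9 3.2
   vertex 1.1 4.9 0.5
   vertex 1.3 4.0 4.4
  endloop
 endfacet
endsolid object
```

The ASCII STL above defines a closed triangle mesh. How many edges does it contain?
18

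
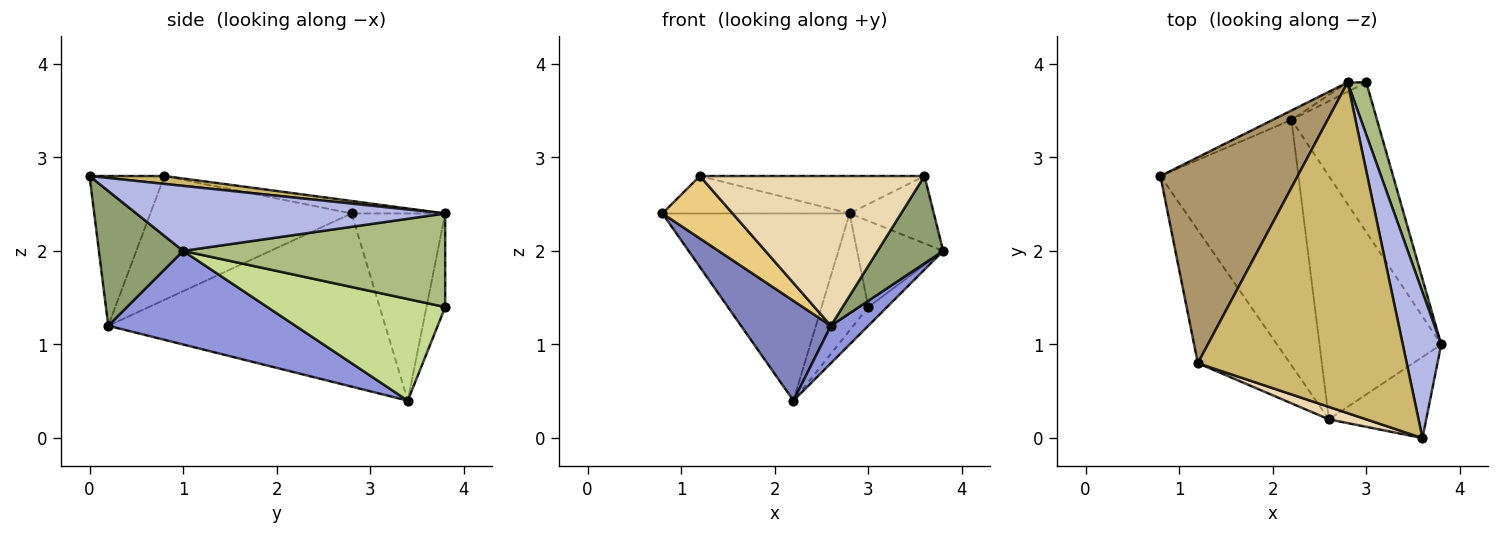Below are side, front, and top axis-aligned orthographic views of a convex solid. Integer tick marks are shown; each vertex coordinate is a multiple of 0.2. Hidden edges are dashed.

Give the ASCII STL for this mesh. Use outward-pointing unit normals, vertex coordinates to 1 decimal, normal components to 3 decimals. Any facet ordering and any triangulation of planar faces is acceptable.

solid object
 facet normal -0.447 0.894 -0.045
  outer loop
   vertex 2.2 3.4 0.4
   vertex 0.8 2.8 2.4
   vertex 2.8 3.8 2.4
  endloop
 endfacet
 facet normal -0.758 -0.246 -0.604
  outer loop
   vertex 2.6 0.2 1.2
   vertex 0.8 2.8 2.4
   vertex 2.2 3.4 0.4
  endloop
 endfacet
 facet normal 0.605 -0.121 -0.787
  outer loop
   vertex 2.6 0.2 1.2
   vertex 2.2 3.4 0.4
   vertex 3.8 1.0 2.0
  endloop
 endfacet
 facet normal 0.838 0.229 0.495
  outer loop
   vertex 3.6 0.0 2.8
   vertex 3.8 1.0 2.0
   vertex 2.8 3.8 2.4
  endloop
 endfacet
 facet normal 0.686 -0.533 -0.495
  outer loop
   vertex 3.6 0.0 2.8
   vertex 2.6 0.2 1.2
   vertex 3.8 1.0 2.0
  endloop
 endfacet
 facet normal 0.933 0.307 0.187
  outer loop
   vertex 3.0 3.8 1.4
   vertex 2.8 3.8 2.4
   vertex 3.8 1.0 2.0
  endloop
 endfacet
 facet normal 0.762 0.080 -0.642
  outer loop
   vertex 3.0 3.8 1.4
   vertex 3.8 1.0 2.0
   vertex 2.2 3.4 0.4
  endloop
 endfacet
 facet normal -0.370 0.926 -0.074
  outer loop
   vertex 3.0 3.8 1.4
   vertex 2.2 3.4 0.4
   vertex 2.8 3.8 2.4
  endloop
 endfacet
 facet normal -0.089 0.178 0.980
  outer loop
   vertex 1.2 0.8 2.8
   vertex 2.8 3.8 2.4
   vertex 0.8 2.8 2.4
  endloop
 endfacet
 facet normal 0.037 0.112 0.993
  outer loop
   vertex 1.2 0.8 2.8
   vertex 3.6 0.0 2.8
   vertex 2.8 3.8 2.4
  endloop
 endfacet
 facet normal -0.773 -0.269 -0.575
  outer loop
   vertex 1.2 0.8 2.8
   vertex 0.8 2.8 2.4
   vertex 2.6 0.2 1.2
  endloop
 endfacet
 facet normal -0.315 -0.946 0.079
  outer loop
   vertex 1.2 0.8 2.8
   vertex 2.6 0.2 1.2
   vertex 3.6 0.0 2.8
  endloop
 endfacet
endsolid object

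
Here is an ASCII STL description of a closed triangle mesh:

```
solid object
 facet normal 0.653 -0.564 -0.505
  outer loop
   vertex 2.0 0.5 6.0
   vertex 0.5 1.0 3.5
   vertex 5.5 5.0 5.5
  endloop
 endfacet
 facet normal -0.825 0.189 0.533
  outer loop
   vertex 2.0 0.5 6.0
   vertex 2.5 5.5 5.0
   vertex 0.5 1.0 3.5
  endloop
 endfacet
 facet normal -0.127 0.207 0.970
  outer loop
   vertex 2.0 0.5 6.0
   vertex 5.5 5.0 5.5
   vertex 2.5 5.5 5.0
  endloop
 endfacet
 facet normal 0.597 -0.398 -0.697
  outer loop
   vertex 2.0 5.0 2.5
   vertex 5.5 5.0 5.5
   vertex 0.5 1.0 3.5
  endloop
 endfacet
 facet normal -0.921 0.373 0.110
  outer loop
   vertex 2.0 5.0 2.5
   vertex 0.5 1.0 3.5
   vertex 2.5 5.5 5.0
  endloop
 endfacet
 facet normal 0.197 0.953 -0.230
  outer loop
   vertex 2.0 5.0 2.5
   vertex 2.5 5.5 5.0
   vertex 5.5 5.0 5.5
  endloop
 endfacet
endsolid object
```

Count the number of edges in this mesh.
9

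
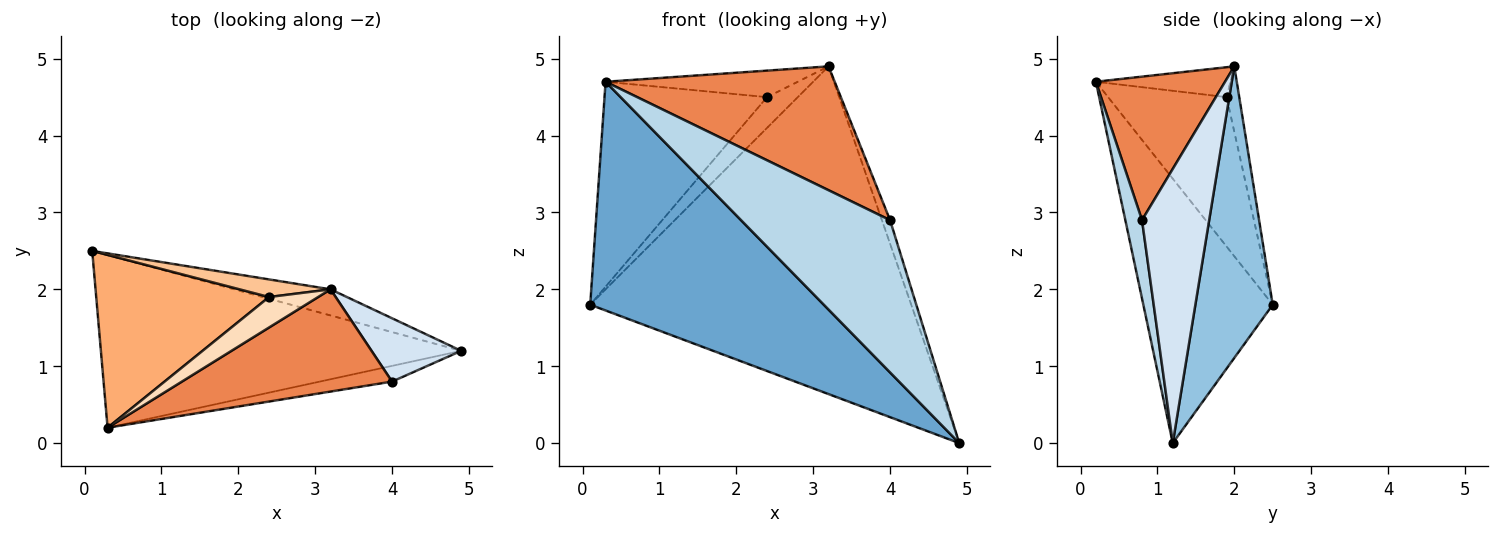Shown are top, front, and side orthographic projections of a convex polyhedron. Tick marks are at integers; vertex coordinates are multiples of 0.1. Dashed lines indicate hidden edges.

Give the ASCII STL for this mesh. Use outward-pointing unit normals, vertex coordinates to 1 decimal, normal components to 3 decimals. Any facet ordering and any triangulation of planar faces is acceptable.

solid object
 facet normal -0.404 -0.730 -0.551
  outer loop
   vertex 0.3 0.2 4.7
   vertex 0.1 2.5 1.8
   vertex 4.9 1.2 0.0
  endloop
 endfacet
 facet normal 0.234 0.969 -0.077
  outer loop
   vertex 3.2 2.0 4.9
   vertex 4.9 1.2 0.0
   vertex 0.1 2.5 1.8
  endloop
 endfacet
 facet normal 0.111 -0.989 -0.102
  outer loop
   vertex 4.0 0.8 2.9
   vertex 0.3 0.2 4.7
   vertex 4.9 1.2 0.0
  endloop
 endfacet
 facet normal 0.944 0.115 0.309
  outer loop
   vertex 4.0 0.8 2.9
   vertex 4.9 1.2 0.0
   vertex 3.2 2.0 4.9
  endloop
 endfacet
 facet normal 0.399 -0.707 0.584
  outer loop
   vertex 4.0 0.8 2.9
   vertex 3.2 2.0 4.9
   vertex 0.3 0.2 4.7
  endloop
 endfacet
 facet normal -0.487 0.668 0.563
  outer loop
   vertex 2.4 1.9 4.5
   vertex 0.1 2.5 1.8
   vertex 0.3 0.2 4.7
  endloop
 endfacet
 facet normal -0.336 0.817 0.468
  outer loop
   vertex 2.4 1.9 4.5
   vertex 3.2 2.0 4.9
   vertex 0.1 2.5 1.8
  endloop
 endfacet
 facet normal -0.417 0.596 0.686
  outer loop
   vertex 2.4 1.9 4.5
   vertex 0.3 0.2 4.7
   vertex 3.2 2.0 4.9
  endloop
 endfacet
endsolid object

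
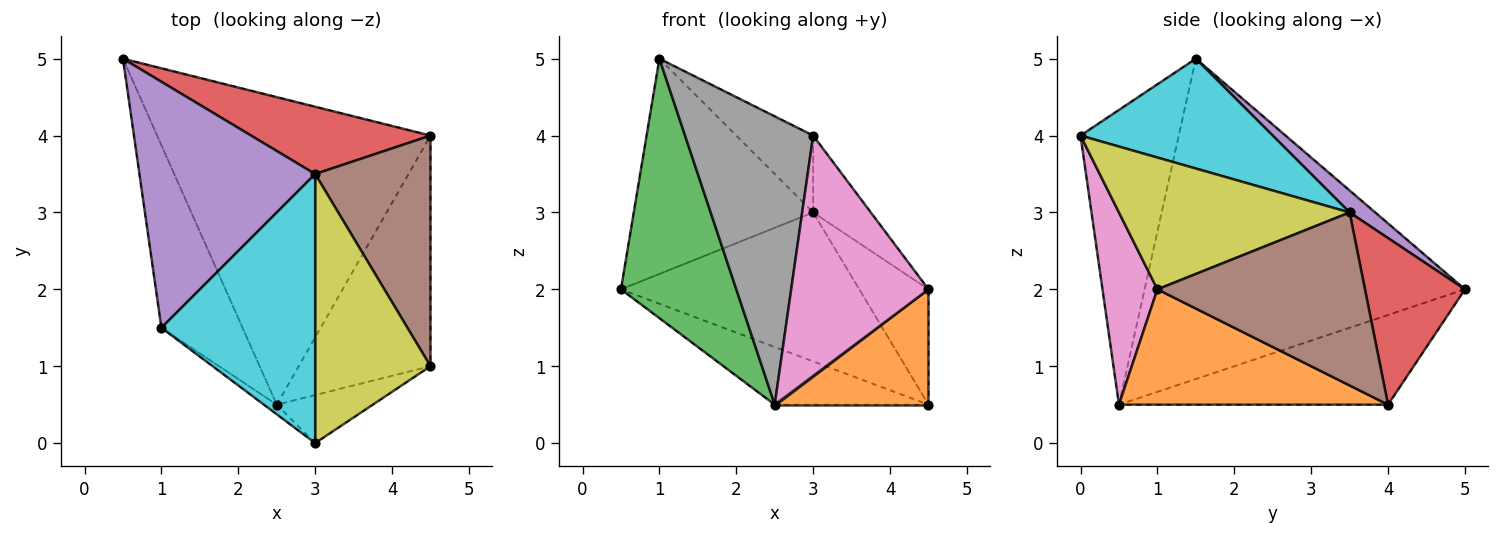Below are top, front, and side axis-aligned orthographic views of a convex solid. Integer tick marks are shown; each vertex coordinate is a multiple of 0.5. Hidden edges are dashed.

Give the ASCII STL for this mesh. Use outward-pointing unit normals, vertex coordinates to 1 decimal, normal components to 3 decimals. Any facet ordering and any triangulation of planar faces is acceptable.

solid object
 facet normal -0.307 0.175 -0.935
  outer loop
   vertex 2.5 0.5 0.5
   vertex 0.5 5.0 2.0
   vertex 4.5 4.0 0.5
  endloop
 endfacet
 facet normal 0.616 -0.352 -0.704
  outer loop
   vertex 2.5 0.5 0.5
   vertex 4.5 4.0 0.5
   vertex 4.5 1.0 2.0
  endloop
 endfacet
 facet normal -0.915 -0.329 -0.232
  outer loop
   vertex 2.5 0.5 0.5
   vertex 1.0 1.5 5.0
   vertex 0.5 5.0 2.0
  endloop
 endfacet
 facet normal 0.357 0.851 0.384
  outer loop
   vertex 3.0 3.5 3.0
   vertex 4.5 4.0 0.5
   vertex 0.5 5.0 2.0
  endloop
 endfacet
 facet normal 0.094 0.656 0.749
  outer loop
   vertex 3.0 3.5 3.0
   vertex 0.5 5.0 2.0
   vertex 1.0 1.5 5.0
  endloop
 endfacet
 facet normal 0.802 0.267 0.535
  outer loop
   vertex 3.0 3.5 3.0
   vertex 4.5 1.0 2.0
   vertex 4.5 4.0 0.5
  endloop
 endfacet
 facet normal 0.365 -0.913 -0.183
  outer loop
   vertex 3.0 0.0 4.0
   vertex 2.5 0.5 0.5
   vertex 4.5 1.0 2.0
  endloop
 endfacet
 facet normal -0.608 -0.793 -0.026
  outer loop
   vertex 3.0 0.0 4.0
   vertex 1.0 1.5 5.0
   vertex 2.5 0.5 0.5
  endloop
 endfacet
 facet normal 0.740 0.185 0.647
  outer loop
   vertex 3.0 0.0 4.0
   vertex 4.5 1.0 2.0
   vertex 3.0 3.5 3.0
  endloop
 endfacet
 facet normal 0.566 0.226 0.793
  outer loop
   vertex 3.0 0.0 4.0
   vertex 3.0 3.5 3.0
   vertex 1.0 1.5 5.0
  endloop
 endfacet
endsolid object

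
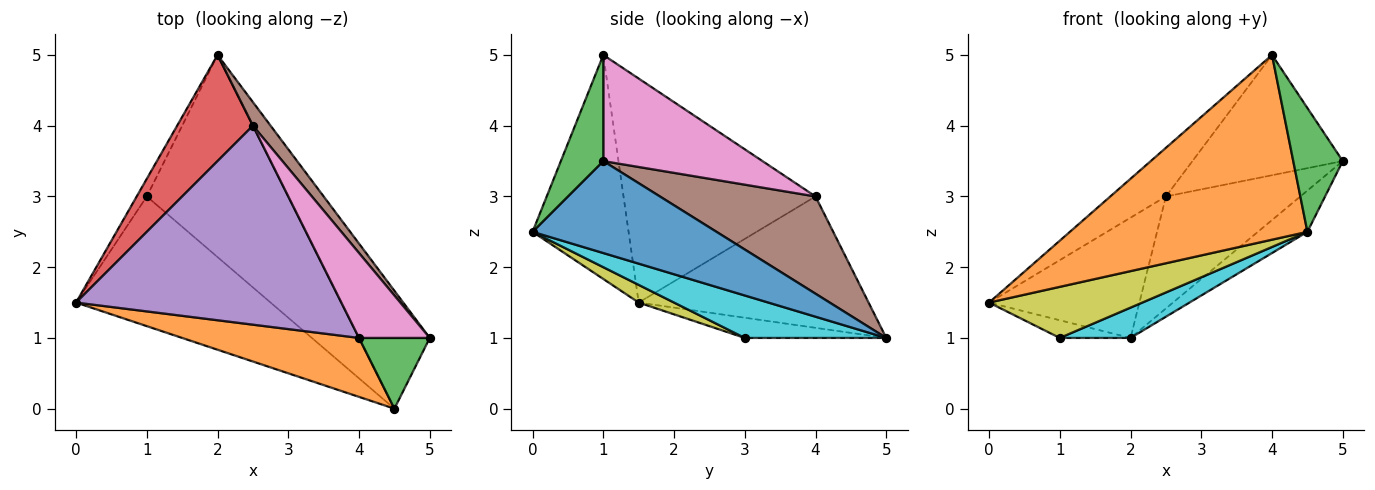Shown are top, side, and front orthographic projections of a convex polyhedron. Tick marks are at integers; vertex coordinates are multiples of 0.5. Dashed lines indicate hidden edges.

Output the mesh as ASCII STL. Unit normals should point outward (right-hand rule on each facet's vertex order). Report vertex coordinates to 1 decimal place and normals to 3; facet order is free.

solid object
 facet normal 0.775 0.209 -0.596
  outer loop
   vertex 4.5 0.0 2.5
   vertex 2.0 5.0 1.0
   vertex 5.0 1.0 3.5
  endloop
 endfacet
 facet normal -0.359 -0.889 0.284
  outer loop
   vertex 4.5 0.0 2.5
   vertex 4.0 1.0 5.0
   vertex 0.0 1.5 1.5
  endloop
 endfacet
 facet normal 0.597 -0.697 0.398
  outer loop
   vertex 4.5 0.0 2.5
   vertex 5.0 1.0 3.5
   vertex 4.0 1.0 5.0
  endloop
 endfacet
 facet normal -0.754 0.493 0.435
  outer loop
   vertex 2.5 4.0 3.0
   vertex 2.0 5.0 1.0
   vertex 0.0 1.5 1.5
  endloop
 endfacet
 facet normal -0.634 0.184 0.751
  outer loop
   vertex 2.5 4.0 3.0
   vertex 0.0 1.5 1.5
   vertex 4.0 1.0 5.0
  endloop
 endfacet
 facet normal 0.750 0.648 0.136
  outer loop
   vertex 2.5 4.0 3.0
   vertex 5.0 1.0 3.5
   vertex 2.0 5.0 1.0
  endloop
 endfacet
 facet normal 0.654 0.618 0.436
  outer loop
   vertex 2.5 4.0 3.0
   vertex 4.0 1.0 5.0
   vertex 5.0 1.0 3.5
  endloop
 endfacet
 facet normal -0.816 0.408 -0.408
  outer loop
   vertex 1.0 3.0 1.0
   vertex 0.0 1.5 1.5
   vertex 2.0 5.0 1.0
  endloop
 endfacet
 facet normal 0.084 -0.365 -0.927
  outer loop
   vertex 1.0 3.0 1.0
   vertex 4.5 0.0 2.5
   vertex 0.0 1.5 1.5
  endloop
 endfacet
 facet normal 0.284 -0.142 -0.948
  outer loop
   vertex 1.0 3.0 1.0
   vertex 2.0 5.0 1.0
   vertex 4.5 0.0 2.5
  endloop
 endfacet
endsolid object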